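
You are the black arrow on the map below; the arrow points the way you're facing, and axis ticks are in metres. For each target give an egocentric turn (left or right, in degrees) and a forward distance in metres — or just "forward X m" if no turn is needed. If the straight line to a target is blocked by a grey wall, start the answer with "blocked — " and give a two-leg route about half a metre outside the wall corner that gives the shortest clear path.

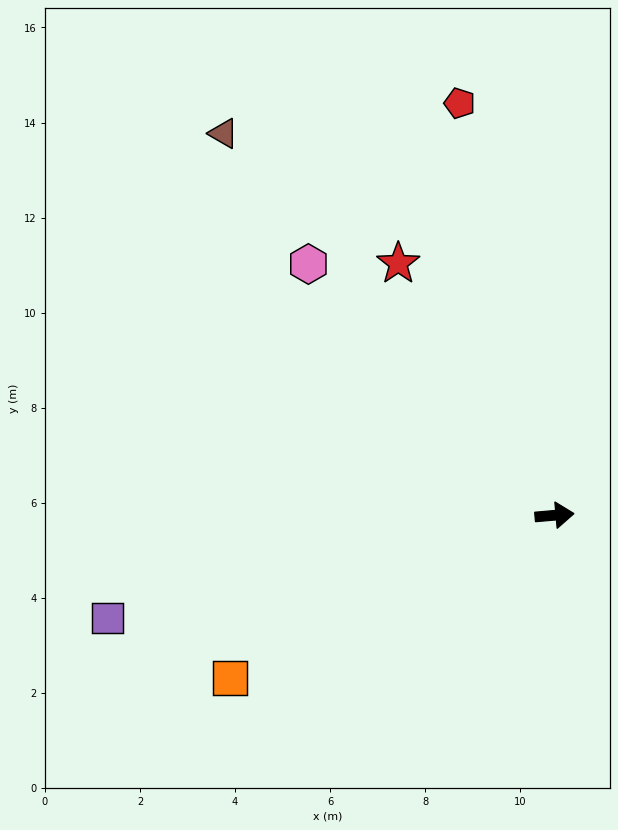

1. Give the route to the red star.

turn left 117°, forward 6.2 m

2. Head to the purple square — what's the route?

turn right 172°, forward 9.7 m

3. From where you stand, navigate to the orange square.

turn right 158°, forward 7.6 m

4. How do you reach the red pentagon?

turn left 98°, forward 8.9 m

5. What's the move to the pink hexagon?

turn left 129°, forward 7.4 m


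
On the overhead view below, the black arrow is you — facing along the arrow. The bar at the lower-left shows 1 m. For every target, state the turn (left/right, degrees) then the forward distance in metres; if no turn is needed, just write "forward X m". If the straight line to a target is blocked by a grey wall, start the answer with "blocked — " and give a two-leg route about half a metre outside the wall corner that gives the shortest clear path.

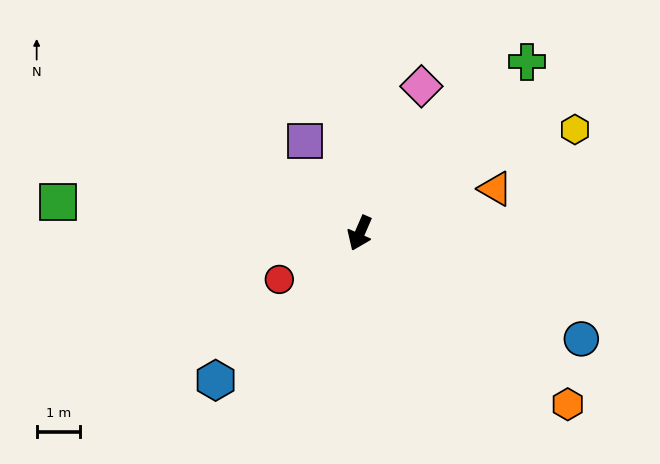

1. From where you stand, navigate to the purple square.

turn right 126°, forward 2.4 m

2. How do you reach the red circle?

turn right 37°, forward 2.1 m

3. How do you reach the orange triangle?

turn left 132°, forward 3.3 m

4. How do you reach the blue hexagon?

turn right 21°, forward 4.7 m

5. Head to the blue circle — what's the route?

turn left 88°, forward 5.6 m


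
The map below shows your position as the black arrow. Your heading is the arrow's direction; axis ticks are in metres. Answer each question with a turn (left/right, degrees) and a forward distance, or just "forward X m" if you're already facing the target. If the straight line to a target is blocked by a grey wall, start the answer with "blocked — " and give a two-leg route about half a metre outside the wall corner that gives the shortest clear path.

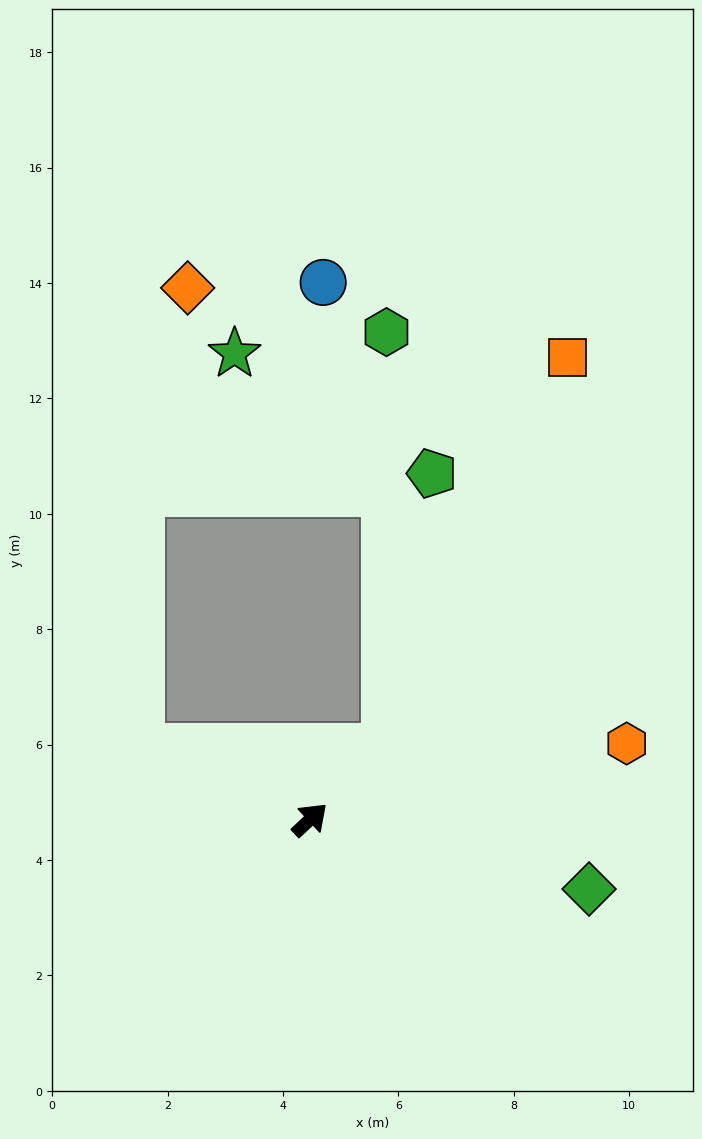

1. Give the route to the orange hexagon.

turn right 30°, forward 5.6 m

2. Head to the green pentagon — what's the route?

blocked — forward 1.8 m, then turn left 37°, forward 4.8 m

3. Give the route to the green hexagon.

blocked — forward 1.8 m, then turn left 47°, forward 7.2 m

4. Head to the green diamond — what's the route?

turn right 57°, forward 5.0 m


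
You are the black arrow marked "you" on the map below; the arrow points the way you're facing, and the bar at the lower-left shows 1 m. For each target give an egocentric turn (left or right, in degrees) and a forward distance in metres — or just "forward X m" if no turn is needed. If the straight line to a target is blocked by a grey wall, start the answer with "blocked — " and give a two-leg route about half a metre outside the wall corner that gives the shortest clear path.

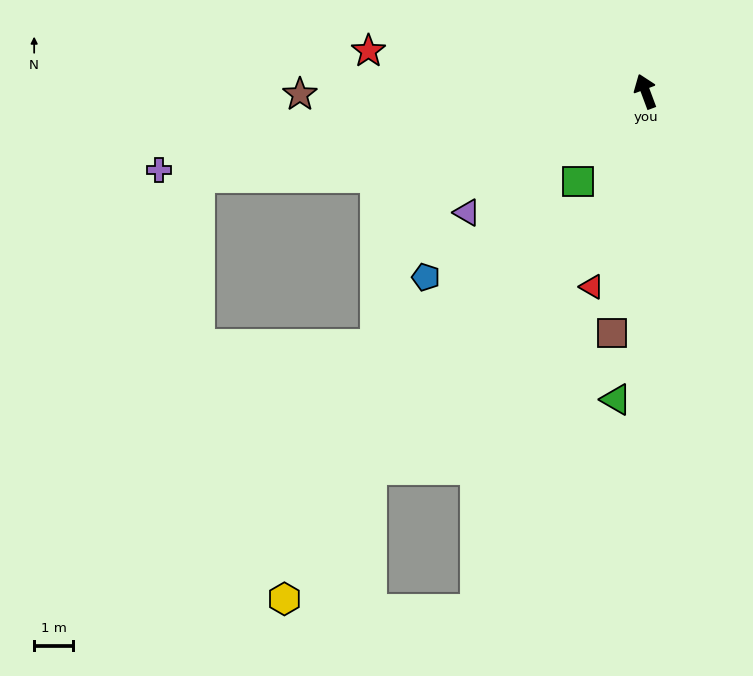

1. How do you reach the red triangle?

turn left 144°, forward 5.2 m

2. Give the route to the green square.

turn left 123°, forward 2.9 m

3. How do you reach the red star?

turn left 61°, forward 7.2 m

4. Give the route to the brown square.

turn left 152°, forward 6.2 m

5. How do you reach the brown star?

turn left 70°, forward 8.8 m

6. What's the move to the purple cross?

turn left 79°, forward 12.6 m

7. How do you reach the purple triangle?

turn left 104°, forward 5.5 m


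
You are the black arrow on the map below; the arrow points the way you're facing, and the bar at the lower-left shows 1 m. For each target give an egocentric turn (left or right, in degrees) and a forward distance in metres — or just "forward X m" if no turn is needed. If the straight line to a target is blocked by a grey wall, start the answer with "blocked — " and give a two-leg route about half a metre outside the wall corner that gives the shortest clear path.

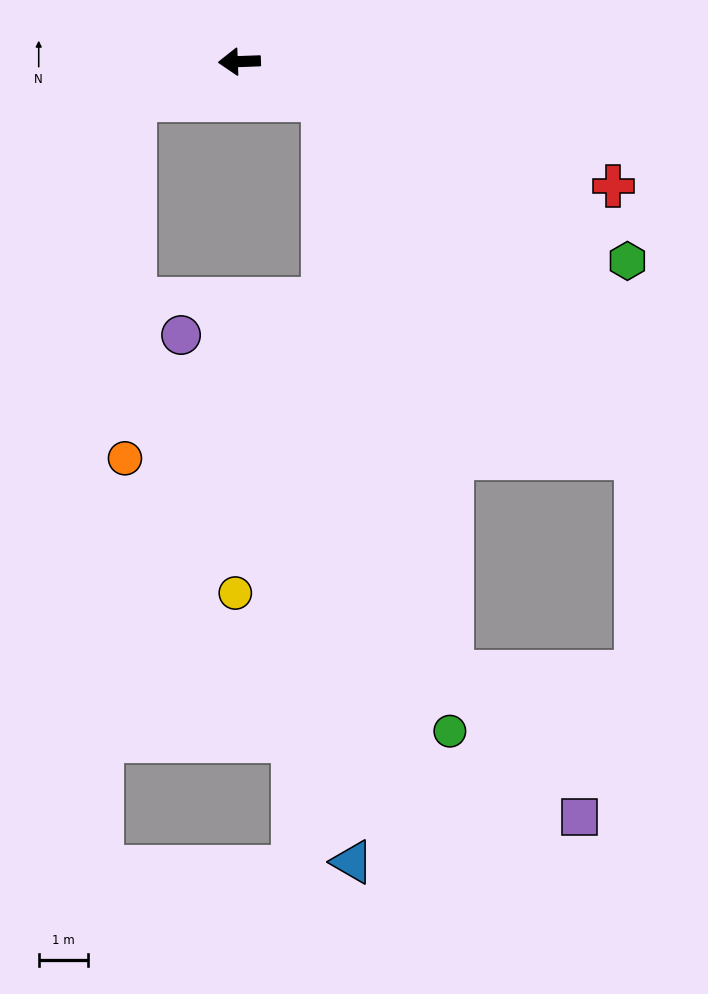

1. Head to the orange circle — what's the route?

blocked — turn left 19°, forward 2.3 m, then turn left 67°, forward 7.3 m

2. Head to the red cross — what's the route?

turn left 159°, forward 8.1 m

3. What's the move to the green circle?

blocked — turn left 153°, forward 1.9 m, then turn right 54°, forward 13.1 m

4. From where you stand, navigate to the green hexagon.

turn left 151°, forward 8.9 m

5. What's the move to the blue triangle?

blocked — turn left 153°, forward 1.9 m, then turn right 63°, forward 15.6 m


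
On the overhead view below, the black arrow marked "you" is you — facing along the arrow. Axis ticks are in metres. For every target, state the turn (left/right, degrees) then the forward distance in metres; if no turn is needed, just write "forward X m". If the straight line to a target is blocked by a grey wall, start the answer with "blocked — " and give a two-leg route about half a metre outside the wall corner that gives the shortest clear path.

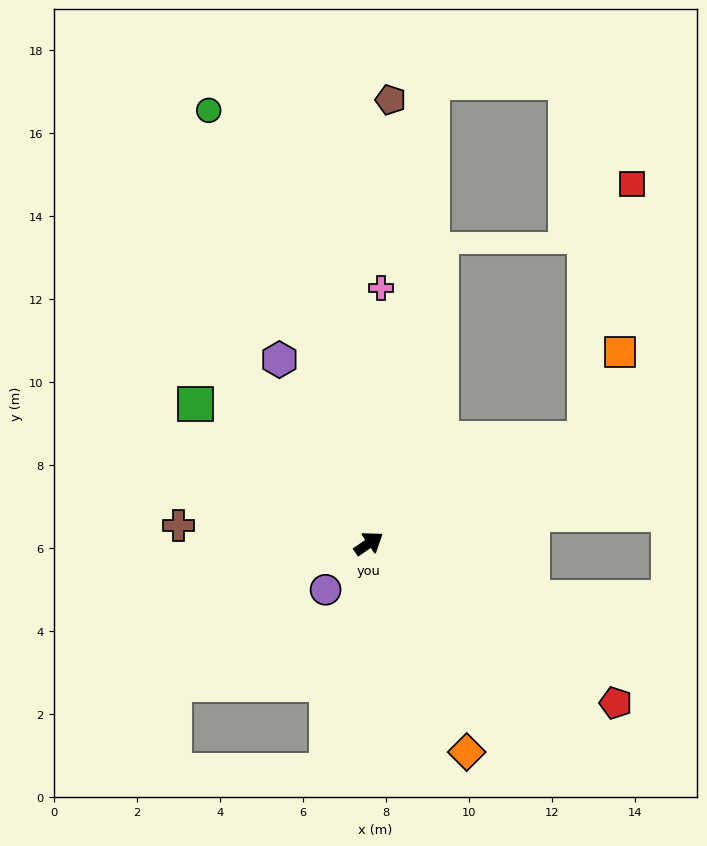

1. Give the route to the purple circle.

turn right 167°, forward 1.5 m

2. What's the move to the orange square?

blocked — turn right 9°, forward 5.8 m, then turn left 42°, forward 2.2 m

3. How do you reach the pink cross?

turn left 53°, forward 6.2 m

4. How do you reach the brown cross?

turn left 140°, forward 4.6 m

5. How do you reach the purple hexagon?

turn left 81°, forward 4.9 m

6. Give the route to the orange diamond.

turn right 99°, forward 5.6 m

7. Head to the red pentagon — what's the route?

turn right 67°, forward 7.1 m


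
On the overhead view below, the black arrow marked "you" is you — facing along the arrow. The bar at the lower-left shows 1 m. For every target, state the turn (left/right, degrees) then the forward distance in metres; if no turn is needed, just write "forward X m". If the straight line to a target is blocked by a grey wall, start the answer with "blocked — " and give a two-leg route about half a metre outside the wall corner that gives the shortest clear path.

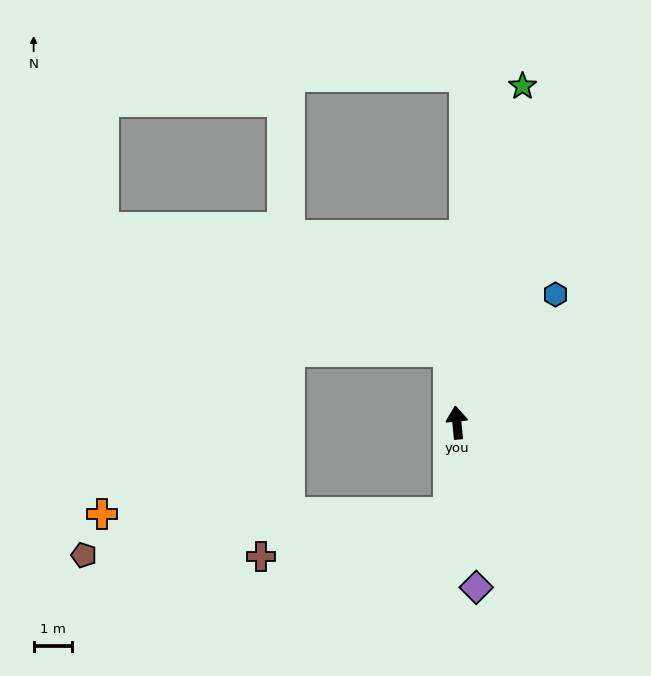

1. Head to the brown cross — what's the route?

blocked — turn left 170°, forward 2.4 m, then turn right 73°, forward 5.0 m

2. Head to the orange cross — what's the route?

blocked — turn left 170°, forward 2.4 m, then turn right 85°, forward 9.1 m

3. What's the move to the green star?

turn right 17°, forward 9.0 m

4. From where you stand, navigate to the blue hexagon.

turn right 43°, forward 4.2 m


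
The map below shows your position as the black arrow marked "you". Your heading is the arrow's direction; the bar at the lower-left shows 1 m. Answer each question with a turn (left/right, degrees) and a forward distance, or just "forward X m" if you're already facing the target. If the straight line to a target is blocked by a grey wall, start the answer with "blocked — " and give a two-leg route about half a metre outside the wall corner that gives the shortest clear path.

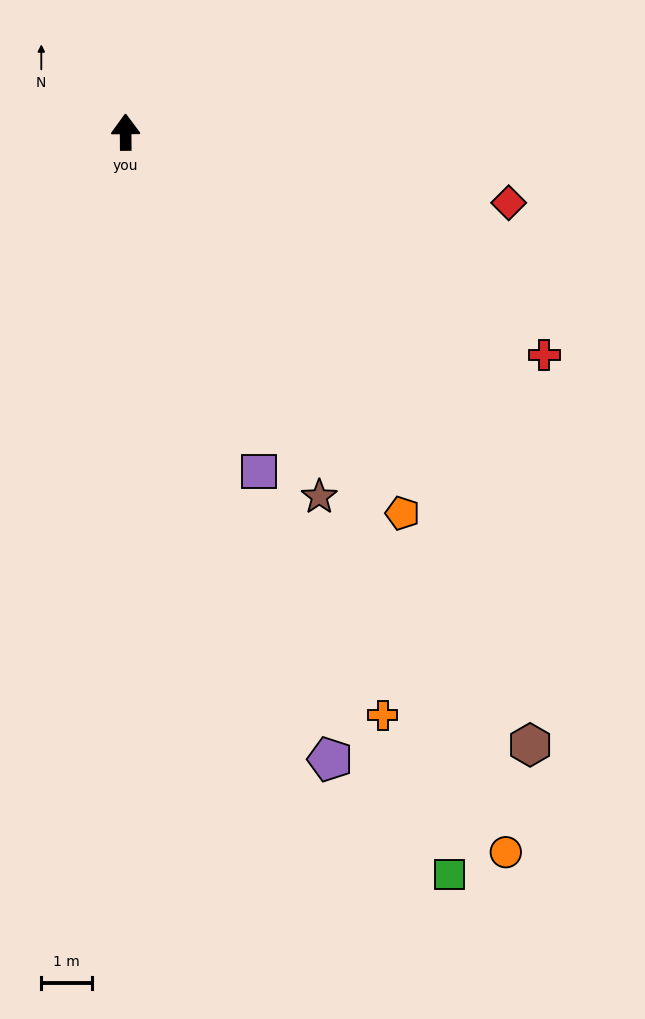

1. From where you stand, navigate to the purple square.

turn right 159°, forward 7.2 m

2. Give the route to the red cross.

turn right 118°, forward 9.4 m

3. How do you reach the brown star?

turn right 152°, forward 8.2 m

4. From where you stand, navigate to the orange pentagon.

turn right 144°, forward 9.4 m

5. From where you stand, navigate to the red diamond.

turn right 101°, forward 7.7 m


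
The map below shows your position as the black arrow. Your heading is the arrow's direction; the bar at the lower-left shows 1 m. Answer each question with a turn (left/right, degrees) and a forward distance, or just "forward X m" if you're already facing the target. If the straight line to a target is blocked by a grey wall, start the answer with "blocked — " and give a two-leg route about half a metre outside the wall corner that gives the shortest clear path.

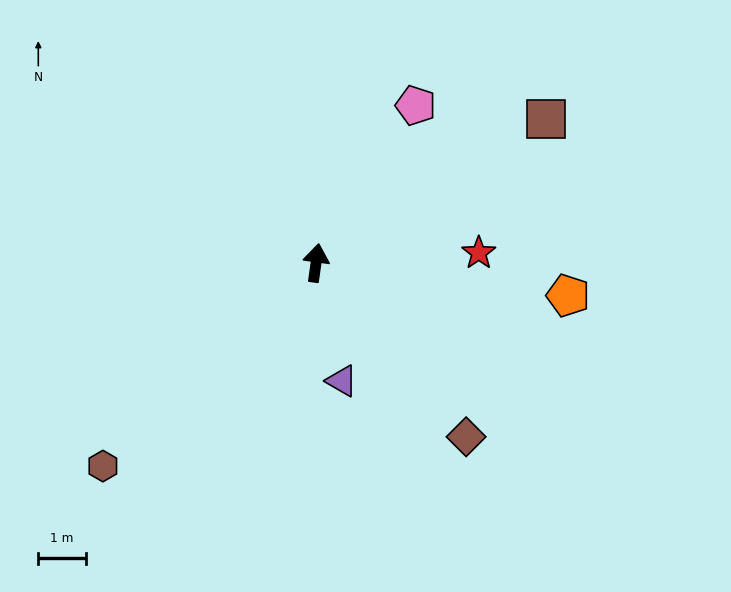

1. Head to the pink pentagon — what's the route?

turn right 24°, forward 3.9 m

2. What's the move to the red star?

turn right 79°, forward 3.4 m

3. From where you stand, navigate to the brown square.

turn right 50°, forward 5.7 m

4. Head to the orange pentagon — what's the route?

turn right 89°, forward 5.3 m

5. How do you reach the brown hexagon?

turn left 142°, forward 6.2 m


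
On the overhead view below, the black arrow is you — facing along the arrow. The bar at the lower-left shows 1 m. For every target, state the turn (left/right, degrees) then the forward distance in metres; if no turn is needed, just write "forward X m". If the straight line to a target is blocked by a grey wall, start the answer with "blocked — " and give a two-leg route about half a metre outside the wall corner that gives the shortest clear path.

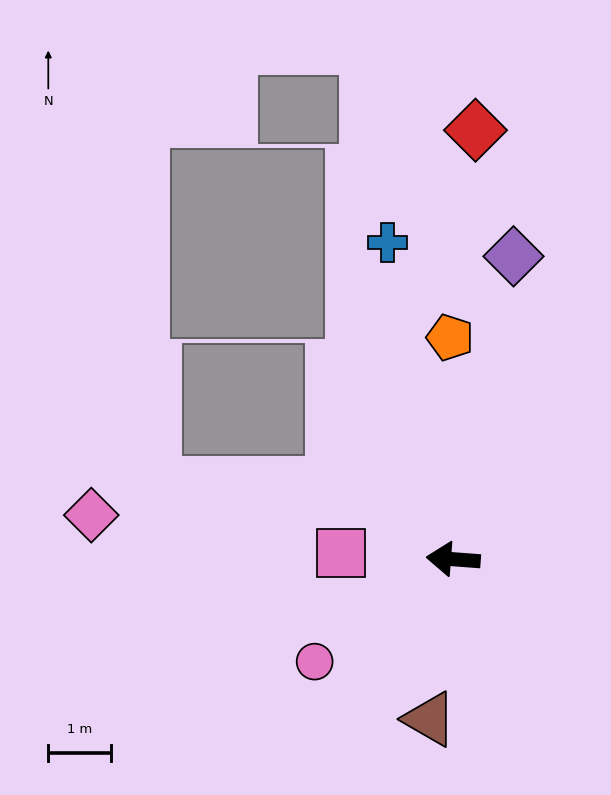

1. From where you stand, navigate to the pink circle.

turn left 41°, forward 2.7 m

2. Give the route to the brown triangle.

turn left 86°, forward 2.6 m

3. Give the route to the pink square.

forward 1.8 m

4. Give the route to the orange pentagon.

turn right 85°, forward 3.5 m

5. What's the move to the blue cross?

turn right 74°, forward 5.1 m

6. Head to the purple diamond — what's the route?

turn right 97°, forward 4.9 m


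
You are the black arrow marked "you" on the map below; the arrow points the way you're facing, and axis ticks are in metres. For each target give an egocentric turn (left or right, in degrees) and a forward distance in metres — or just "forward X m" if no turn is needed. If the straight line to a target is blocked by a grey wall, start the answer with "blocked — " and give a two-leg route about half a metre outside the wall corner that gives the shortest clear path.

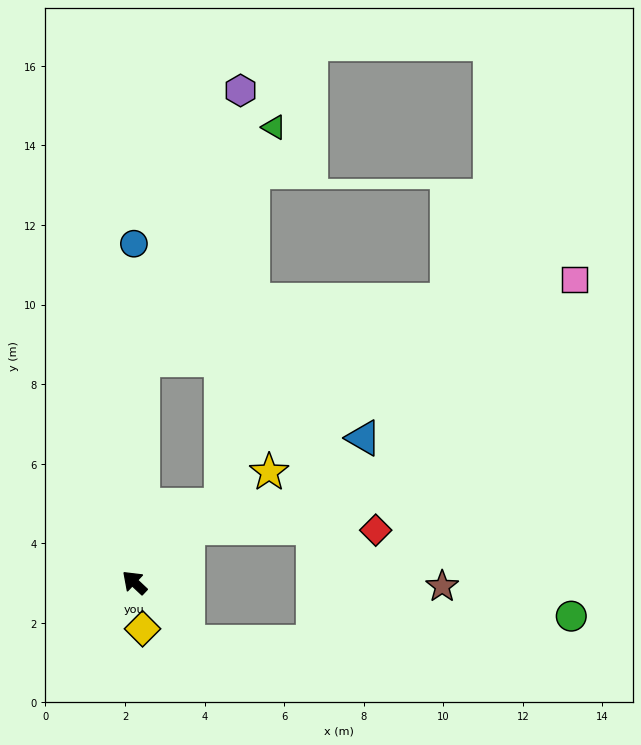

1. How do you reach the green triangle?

blocked — turn right 49°, forward 5.6 m, then turn right 27°, forward 6.7 m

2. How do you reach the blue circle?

turn right 47°, forward 8.5 m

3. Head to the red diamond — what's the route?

blocked — turn right 92°, forward 1.9 m, then turn right 45°, forward 4.7 m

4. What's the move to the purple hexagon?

blocked — turn right 49°, forward 5.6 m, then turn right 18°, forward 7.2 m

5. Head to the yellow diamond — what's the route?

turn left 143°, forward 1.2 m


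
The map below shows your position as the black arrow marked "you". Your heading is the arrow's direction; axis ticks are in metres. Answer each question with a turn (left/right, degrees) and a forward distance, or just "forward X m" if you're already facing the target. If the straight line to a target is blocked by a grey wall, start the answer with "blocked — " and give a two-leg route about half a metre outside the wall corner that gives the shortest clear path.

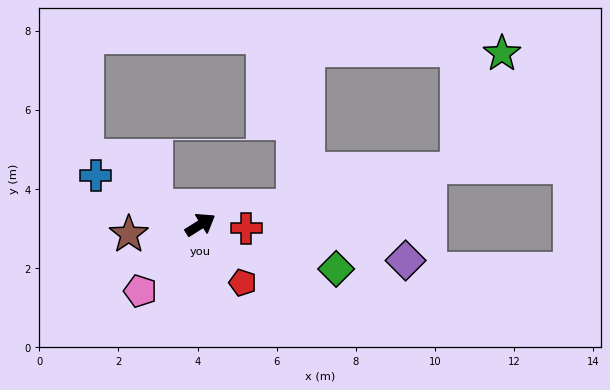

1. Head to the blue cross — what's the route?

turn left 123°, forward 2.9 m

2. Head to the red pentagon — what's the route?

turn right 86°, forward 1.8 m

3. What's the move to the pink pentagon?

turn right 164°, forward 2.3 m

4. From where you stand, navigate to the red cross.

turn right 36°, forward 1.2 m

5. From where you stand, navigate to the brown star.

turn left 156°, forward 1.8 m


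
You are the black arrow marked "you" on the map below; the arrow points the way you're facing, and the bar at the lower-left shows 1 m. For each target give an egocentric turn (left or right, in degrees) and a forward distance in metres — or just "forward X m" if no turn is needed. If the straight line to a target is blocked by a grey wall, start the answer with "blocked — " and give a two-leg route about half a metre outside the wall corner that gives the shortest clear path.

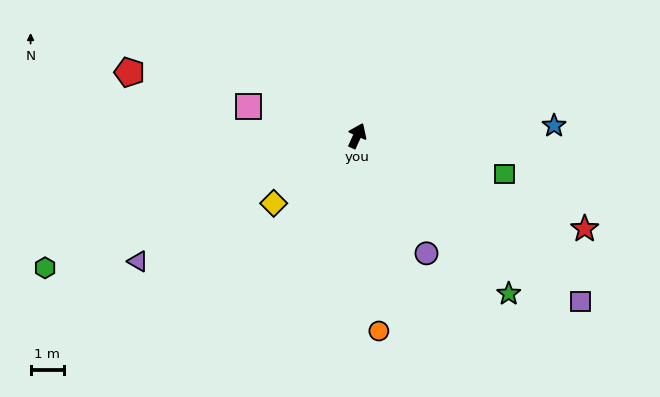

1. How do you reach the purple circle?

turn right 125°, forward 4.1 m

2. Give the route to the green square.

turn right 80°, forward 4.6 m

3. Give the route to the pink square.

turn left 99°, forward 3.4 m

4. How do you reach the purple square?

turn right 102°, forward 8.4 m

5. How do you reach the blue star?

turn right 63°, forward 6.0 m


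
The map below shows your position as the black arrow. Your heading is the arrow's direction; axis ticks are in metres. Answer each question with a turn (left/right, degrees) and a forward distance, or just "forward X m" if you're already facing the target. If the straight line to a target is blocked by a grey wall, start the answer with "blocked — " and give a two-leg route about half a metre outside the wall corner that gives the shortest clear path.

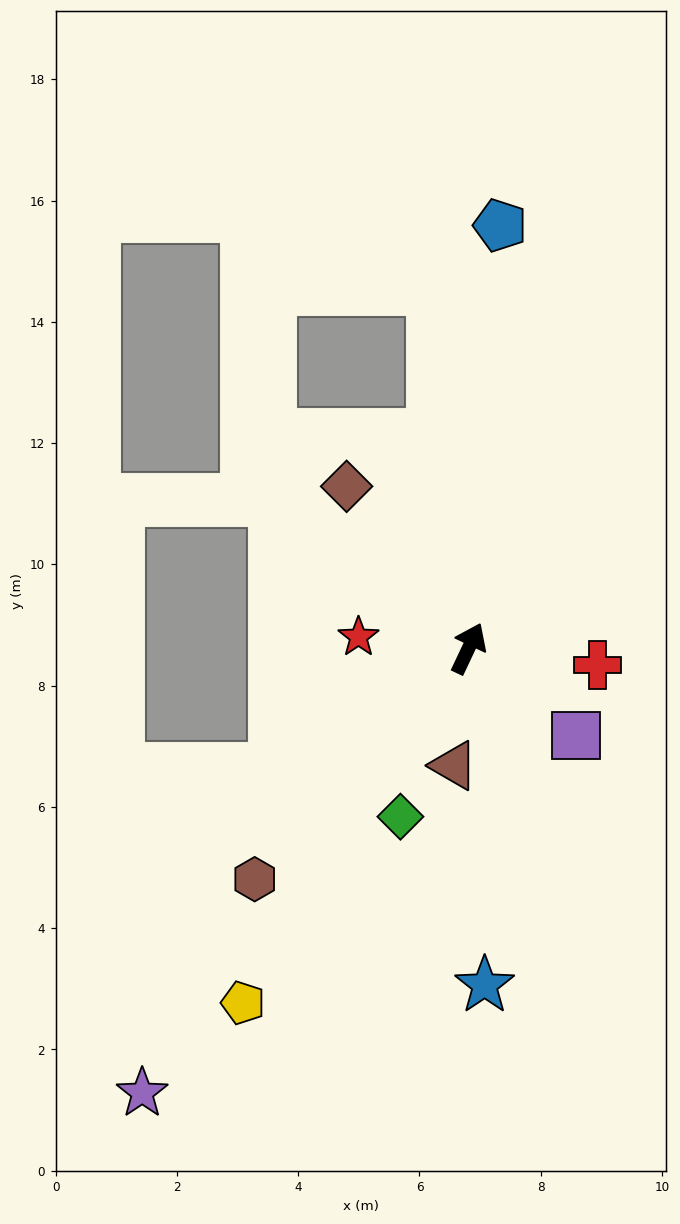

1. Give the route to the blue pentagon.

turn left 21°, forward 7.0 m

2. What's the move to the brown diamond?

turn left 62°, forward 3.3 m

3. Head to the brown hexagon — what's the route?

turn left 162°, forward 5.2 m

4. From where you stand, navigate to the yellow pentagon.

turn left 173°, forward 6.9 m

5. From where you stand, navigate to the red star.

turn left 109°, forward 1.8 m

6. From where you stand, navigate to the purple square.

turn right 104°, forward 2.3 m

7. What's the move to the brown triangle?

turn right 162°, forward 1.9 m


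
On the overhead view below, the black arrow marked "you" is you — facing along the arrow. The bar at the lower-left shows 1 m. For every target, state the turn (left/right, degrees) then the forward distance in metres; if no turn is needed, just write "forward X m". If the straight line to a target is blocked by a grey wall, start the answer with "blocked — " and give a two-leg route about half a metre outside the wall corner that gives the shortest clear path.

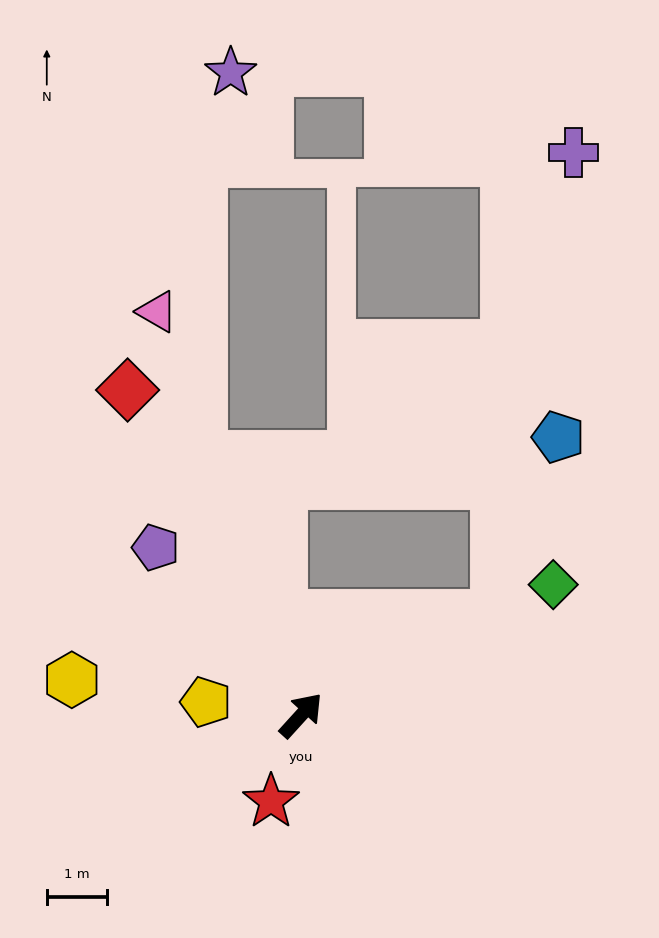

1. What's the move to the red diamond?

turn left 70°, forward 6.1 m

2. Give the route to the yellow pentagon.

turn left 124°, forward 1.6 m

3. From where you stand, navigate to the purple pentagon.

turn left 83°, forward 3.7 m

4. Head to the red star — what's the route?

turn right 157°, forward 1.5 m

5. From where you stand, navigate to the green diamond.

turn right 20°, forward 4.7 m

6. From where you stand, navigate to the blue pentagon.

blocked — turn right 21°, forward 3.6 m, then turn left 44°, forward 3.1 m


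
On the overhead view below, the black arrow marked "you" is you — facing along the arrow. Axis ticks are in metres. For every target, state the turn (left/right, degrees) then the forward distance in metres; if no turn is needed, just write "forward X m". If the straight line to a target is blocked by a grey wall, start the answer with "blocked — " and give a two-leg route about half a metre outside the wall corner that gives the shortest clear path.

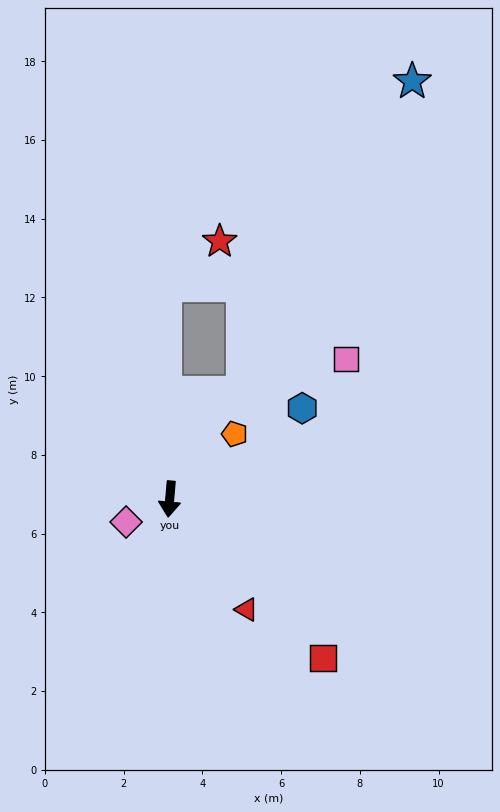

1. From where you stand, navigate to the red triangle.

turn left 40°, forward 3.4 m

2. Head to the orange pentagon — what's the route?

turn left 140°, forward 2.3 m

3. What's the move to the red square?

turn left 49°, forward 5.6 m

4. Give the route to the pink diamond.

turn right 57°, forward 1.3 m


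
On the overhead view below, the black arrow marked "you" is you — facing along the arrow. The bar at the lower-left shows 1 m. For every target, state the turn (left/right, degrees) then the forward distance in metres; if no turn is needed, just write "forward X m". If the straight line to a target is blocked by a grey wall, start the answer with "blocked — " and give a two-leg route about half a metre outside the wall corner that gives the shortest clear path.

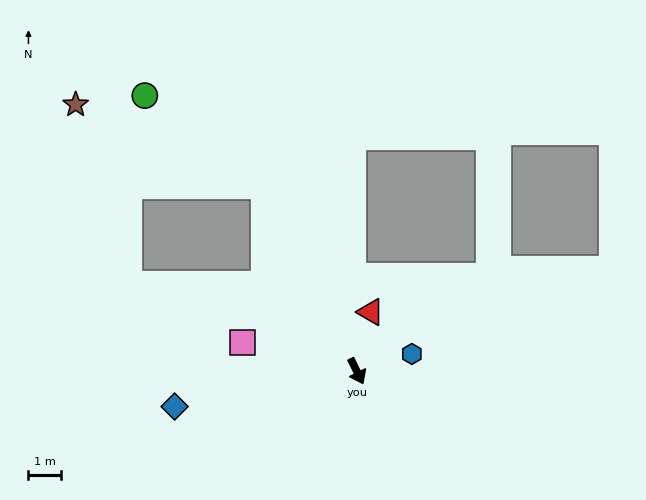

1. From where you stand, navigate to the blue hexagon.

turn left 81°, forward 1.8 m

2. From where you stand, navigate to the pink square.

turn right 130°, forward 3.6 m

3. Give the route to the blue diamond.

turn right 105°, forward 5.7 m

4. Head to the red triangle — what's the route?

turn left 141°, forward 1.9 m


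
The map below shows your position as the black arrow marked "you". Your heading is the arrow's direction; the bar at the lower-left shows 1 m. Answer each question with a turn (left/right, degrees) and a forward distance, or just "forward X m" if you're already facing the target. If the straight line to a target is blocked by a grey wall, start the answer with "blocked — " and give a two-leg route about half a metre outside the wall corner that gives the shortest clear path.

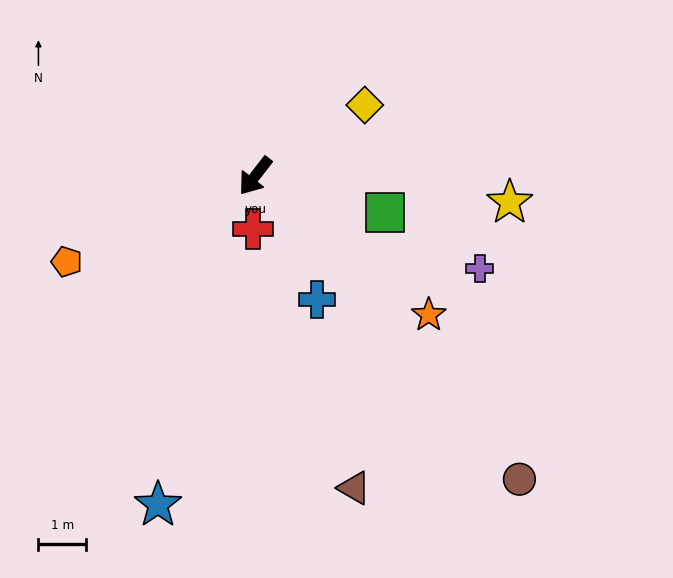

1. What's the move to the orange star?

turn left 89°, forward 4.6 m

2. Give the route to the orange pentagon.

turn right 28°, forward 4.3 m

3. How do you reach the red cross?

turn left 35°, forward 1.1 m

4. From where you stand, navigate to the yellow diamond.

turn left 161°, forward 2.7 m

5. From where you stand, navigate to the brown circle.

turn left 79°, forward 8.4 m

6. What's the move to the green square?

turn left 112°, forward 2.8 m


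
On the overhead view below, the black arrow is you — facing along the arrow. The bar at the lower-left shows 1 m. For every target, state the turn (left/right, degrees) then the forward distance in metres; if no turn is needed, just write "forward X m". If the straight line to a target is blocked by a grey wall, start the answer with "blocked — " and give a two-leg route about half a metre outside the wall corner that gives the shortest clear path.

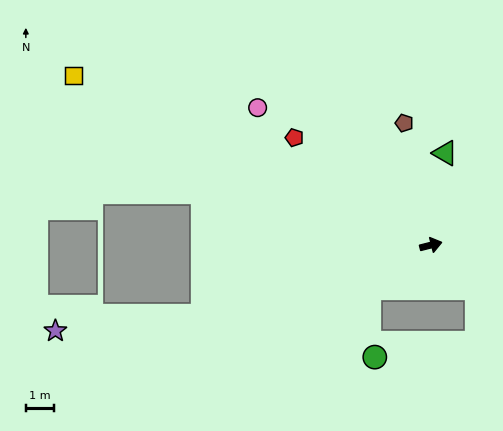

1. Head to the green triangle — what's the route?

turn left 67°, forward 3.3 m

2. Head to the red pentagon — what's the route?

turn left 128°, forward 6.2 m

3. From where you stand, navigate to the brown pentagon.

turn left 88°, forward 4.5 m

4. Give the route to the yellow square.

turn left 140°, forward 14.1 m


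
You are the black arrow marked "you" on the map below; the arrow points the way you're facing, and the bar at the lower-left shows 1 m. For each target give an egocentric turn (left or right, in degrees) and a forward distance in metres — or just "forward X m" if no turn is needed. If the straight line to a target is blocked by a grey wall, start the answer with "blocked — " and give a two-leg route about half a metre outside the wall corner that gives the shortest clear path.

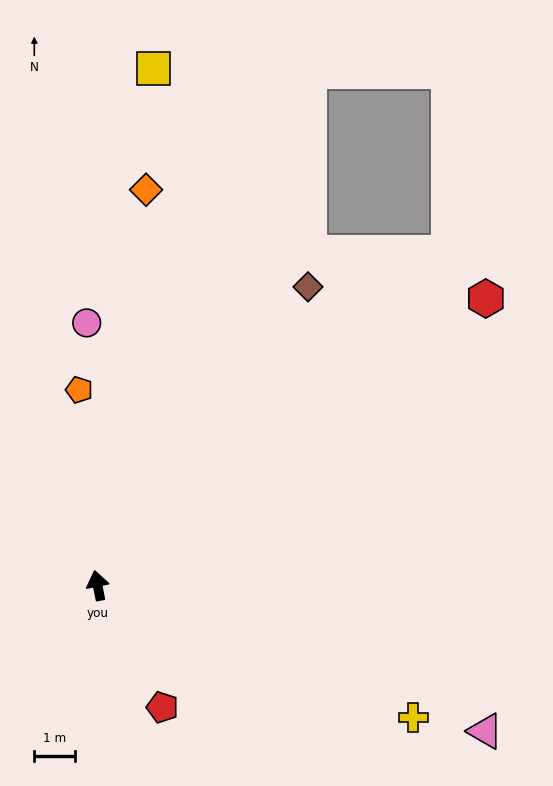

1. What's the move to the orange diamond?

turn right 18°, forward 9.7 m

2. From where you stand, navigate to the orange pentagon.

turn right 6°, forward 4.8 m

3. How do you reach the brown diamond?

turn right 47°, forward 8.9 m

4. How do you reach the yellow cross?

turn right 124°, forward 8.3 m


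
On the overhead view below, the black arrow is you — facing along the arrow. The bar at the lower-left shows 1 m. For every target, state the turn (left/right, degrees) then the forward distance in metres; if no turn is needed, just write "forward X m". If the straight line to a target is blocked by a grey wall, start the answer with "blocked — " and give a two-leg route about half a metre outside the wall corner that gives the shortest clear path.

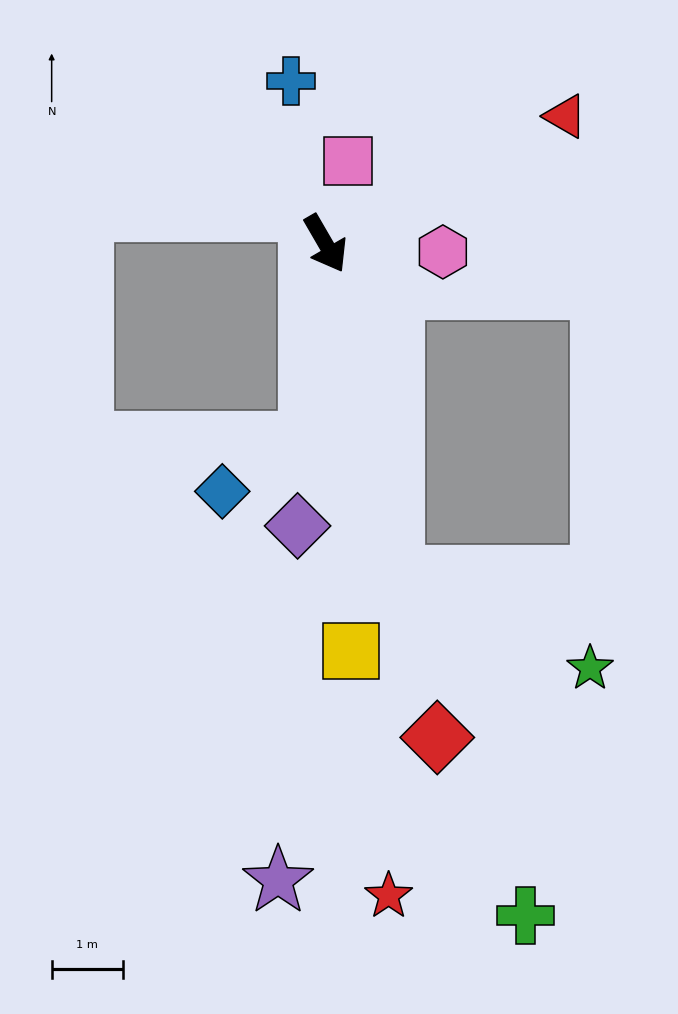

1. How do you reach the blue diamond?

blocked — turn right 35°, forward 2.8 m, then turn right 55°, forward 1.4 m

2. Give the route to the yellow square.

turn right 27°, forward 5.8 m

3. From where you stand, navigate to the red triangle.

turn left 88°, forward 3.8 m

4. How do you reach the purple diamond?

turn right 36°, forward 4.0 m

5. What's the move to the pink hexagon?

turn left 56°, forward 1.7 m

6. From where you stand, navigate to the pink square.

turn left 135°, forward 1.2 m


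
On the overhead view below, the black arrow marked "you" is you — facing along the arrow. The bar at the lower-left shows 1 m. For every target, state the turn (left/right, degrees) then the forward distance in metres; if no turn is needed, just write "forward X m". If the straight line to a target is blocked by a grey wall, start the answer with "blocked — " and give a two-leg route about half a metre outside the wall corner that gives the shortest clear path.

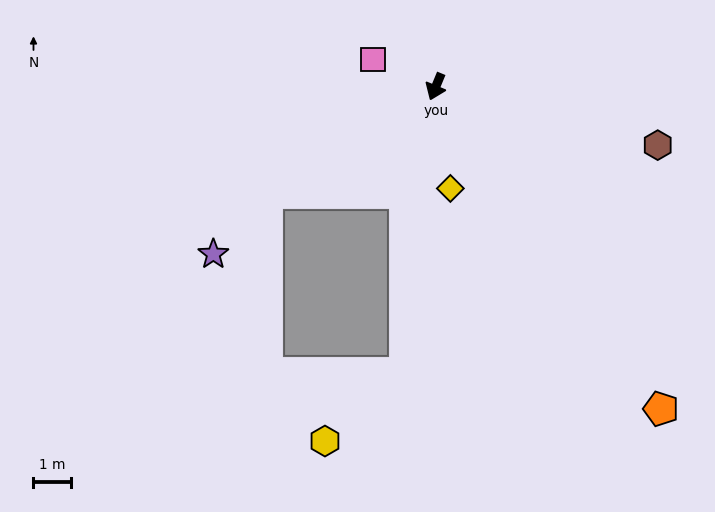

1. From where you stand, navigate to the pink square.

turn right 91°, forward 1.8 m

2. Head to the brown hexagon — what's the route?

turn left 98°, forward 6.1 m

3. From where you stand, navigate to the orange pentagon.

turn left 57°, forward 10.4 m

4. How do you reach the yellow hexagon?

blocked — turn left 16°, forward 7.6 m, then turn right 43°, forward 2.8 m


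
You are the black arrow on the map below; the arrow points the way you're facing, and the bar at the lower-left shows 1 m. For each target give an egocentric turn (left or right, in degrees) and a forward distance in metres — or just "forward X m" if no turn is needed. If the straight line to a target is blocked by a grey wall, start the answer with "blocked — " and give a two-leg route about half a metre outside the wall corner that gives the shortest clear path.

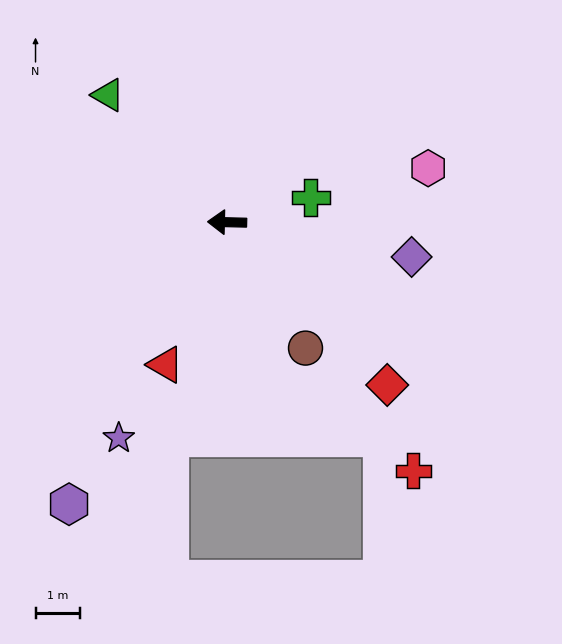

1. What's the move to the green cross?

turn right 162°, forward 2.0 m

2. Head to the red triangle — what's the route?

turn left 68°, forward 3.5 m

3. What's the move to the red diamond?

turn left 136°, forward 5.1 m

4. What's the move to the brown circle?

turn left 123°, forward 3.3 m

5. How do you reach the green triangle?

turn right 45°, forward 3.9 m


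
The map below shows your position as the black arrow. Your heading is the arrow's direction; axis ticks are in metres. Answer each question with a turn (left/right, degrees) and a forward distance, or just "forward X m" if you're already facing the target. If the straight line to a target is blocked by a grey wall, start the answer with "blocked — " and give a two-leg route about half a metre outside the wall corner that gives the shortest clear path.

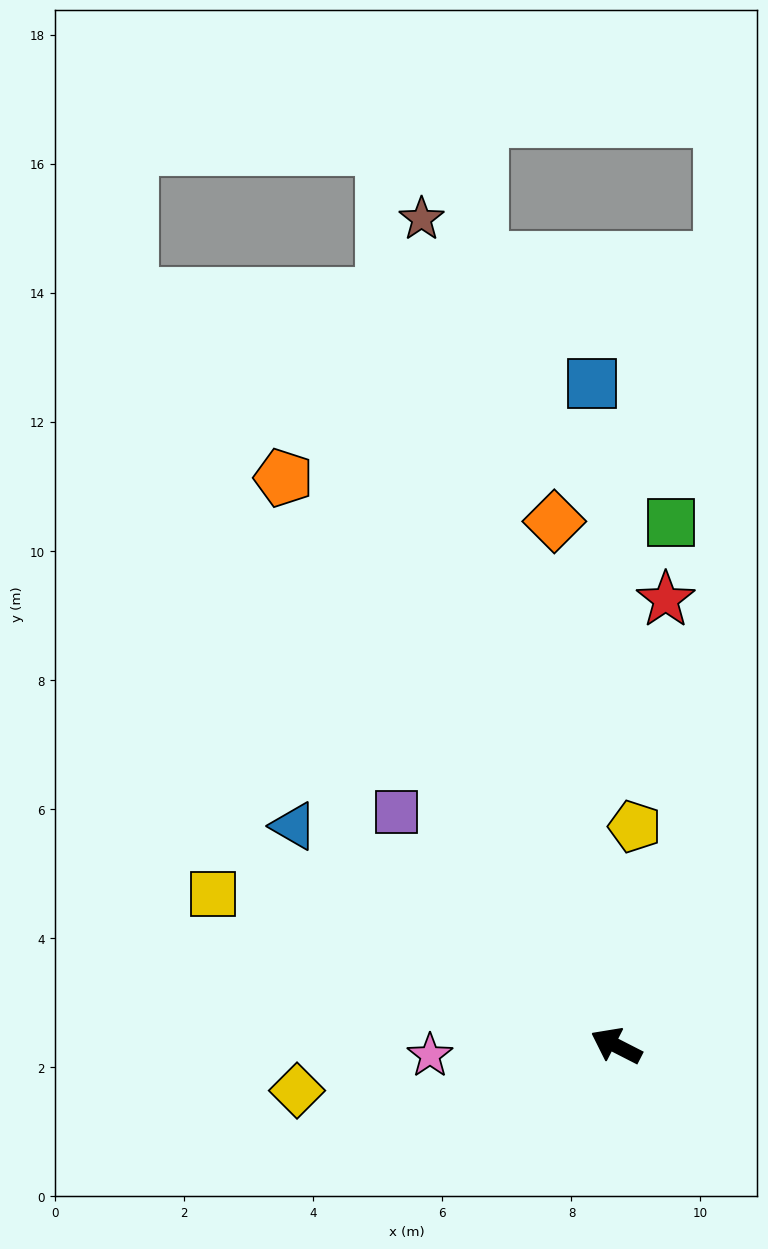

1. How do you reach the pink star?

turn left 30°, forward 2.9 m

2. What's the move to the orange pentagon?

turn right 33°, forward 10.2 m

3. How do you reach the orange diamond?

turn right 56°, forward 8.2 m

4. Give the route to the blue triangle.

turn right 7°, forward 6.0 m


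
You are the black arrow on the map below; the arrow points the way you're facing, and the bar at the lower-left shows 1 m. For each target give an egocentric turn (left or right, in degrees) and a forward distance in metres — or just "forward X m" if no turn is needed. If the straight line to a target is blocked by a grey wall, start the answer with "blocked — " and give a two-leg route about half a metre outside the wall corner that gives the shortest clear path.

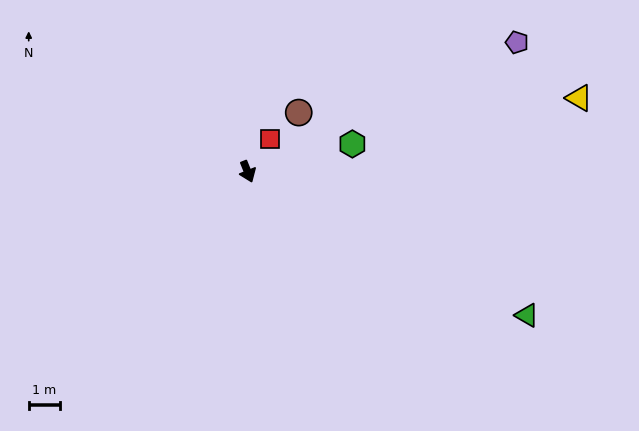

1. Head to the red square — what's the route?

turn left 124°, forward 1.3 m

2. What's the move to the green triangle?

turn left 41°, forward 10.1 m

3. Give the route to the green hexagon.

turn left 83°, forward 3.5 m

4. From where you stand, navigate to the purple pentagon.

turn left 94°, forward 9.6 m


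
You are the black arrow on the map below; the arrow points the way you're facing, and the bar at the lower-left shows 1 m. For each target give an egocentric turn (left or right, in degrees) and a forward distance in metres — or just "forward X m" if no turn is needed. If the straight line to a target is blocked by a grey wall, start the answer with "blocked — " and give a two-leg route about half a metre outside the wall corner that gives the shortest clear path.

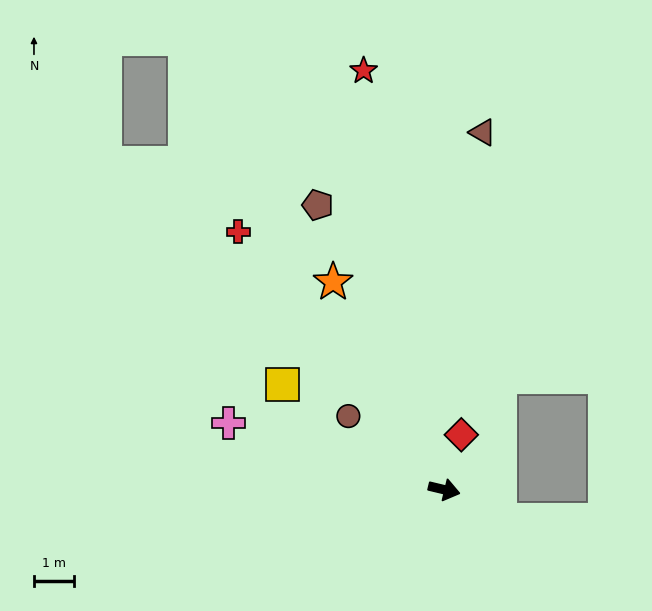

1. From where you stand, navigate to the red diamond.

turn left 86°, forward 1.4 m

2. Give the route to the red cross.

turn left 142°, forward 8.2 m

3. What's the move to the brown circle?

turn left 156°, forward 3.0 m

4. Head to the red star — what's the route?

turn left 114°, forward 10.7 m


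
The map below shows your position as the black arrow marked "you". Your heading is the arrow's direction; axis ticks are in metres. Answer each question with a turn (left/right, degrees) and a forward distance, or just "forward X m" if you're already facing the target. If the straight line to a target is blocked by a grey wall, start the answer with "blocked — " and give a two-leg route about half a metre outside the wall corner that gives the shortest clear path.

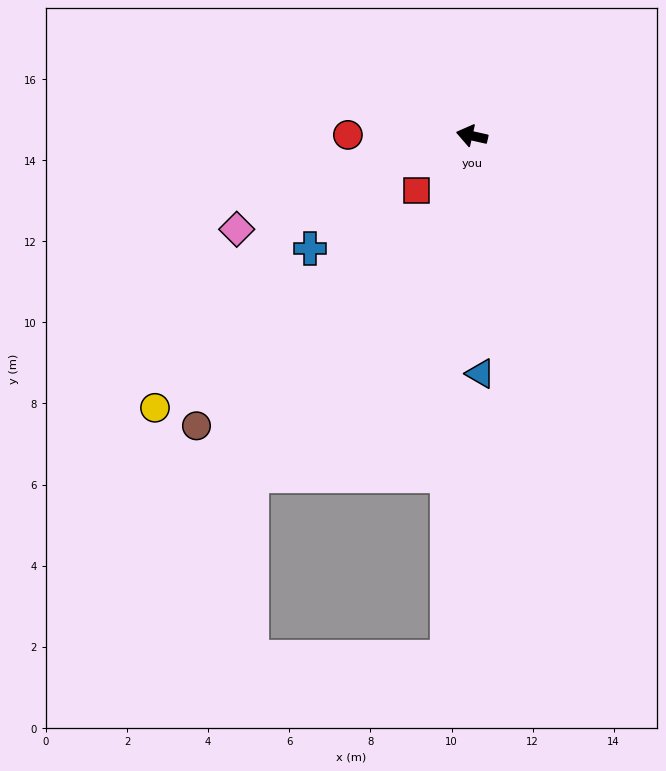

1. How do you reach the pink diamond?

turn left 34°, forward 6.2 m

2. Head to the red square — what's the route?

turn left 57°, forward 1.9 m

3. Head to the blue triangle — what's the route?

turn left 105°, forward 5.9 m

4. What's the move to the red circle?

turn left 12°, forward 3.1 m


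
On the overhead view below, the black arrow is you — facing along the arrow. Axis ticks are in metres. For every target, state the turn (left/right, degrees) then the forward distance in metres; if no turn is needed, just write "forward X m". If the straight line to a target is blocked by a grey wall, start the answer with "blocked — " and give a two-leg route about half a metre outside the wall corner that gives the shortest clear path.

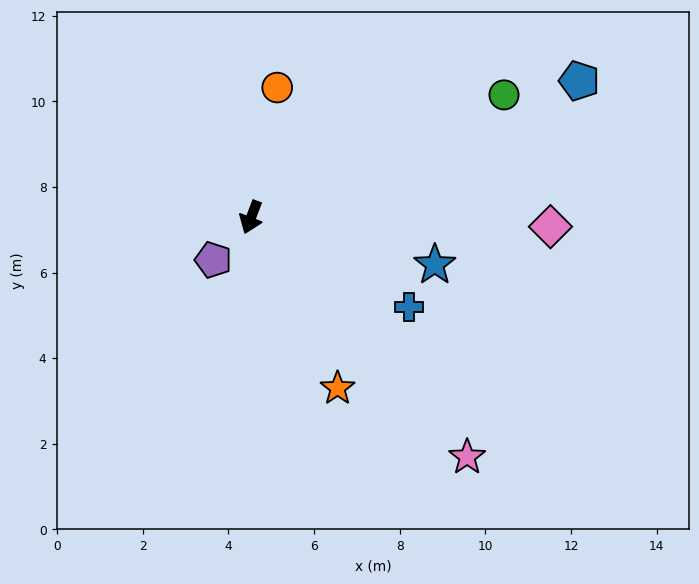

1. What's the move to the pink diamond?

turn left 109°, forward 7.0 m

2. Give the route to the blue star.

turn left 97°, forward 4.4 m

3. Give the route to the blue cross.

turn left 81°, forward 4.2 m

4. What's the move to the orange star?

turn left 48°, forward 4.5 m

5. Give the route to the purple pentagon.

turn right 21°, forward 1.3 m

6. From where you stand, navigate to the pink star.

turn left 63°, forward 7.5 m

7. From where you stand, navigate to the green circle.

turn left 137°, forward 6.6 m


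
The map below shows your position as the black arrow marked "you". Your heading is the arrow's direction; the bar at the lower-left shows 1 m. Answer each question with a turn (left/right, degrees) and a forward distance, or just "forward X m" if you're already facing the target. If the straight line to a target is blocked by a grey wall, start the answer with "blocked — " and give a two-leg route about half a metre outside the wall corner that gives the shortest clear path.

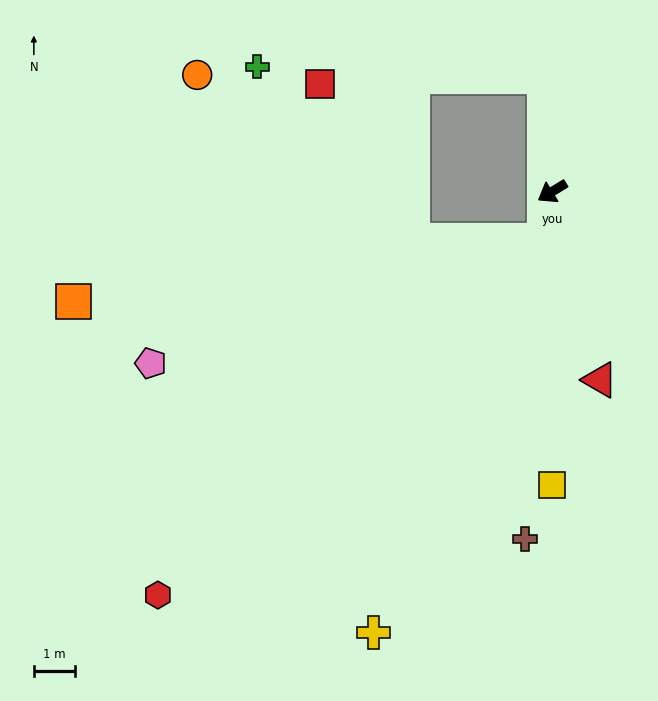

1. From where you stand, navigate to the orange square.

blocked — turn left 49°, forward 1.2 m, then turn right 73°, forward 11.6 m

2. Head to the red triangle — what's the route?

turn left 73°, forward 4.7 m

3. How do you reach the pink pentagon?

blocked — turn left 49°, forward 1.2 m, then turn right 63°, forward 10.1 m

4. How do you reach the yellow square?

turn left 58°, forward 7.2 m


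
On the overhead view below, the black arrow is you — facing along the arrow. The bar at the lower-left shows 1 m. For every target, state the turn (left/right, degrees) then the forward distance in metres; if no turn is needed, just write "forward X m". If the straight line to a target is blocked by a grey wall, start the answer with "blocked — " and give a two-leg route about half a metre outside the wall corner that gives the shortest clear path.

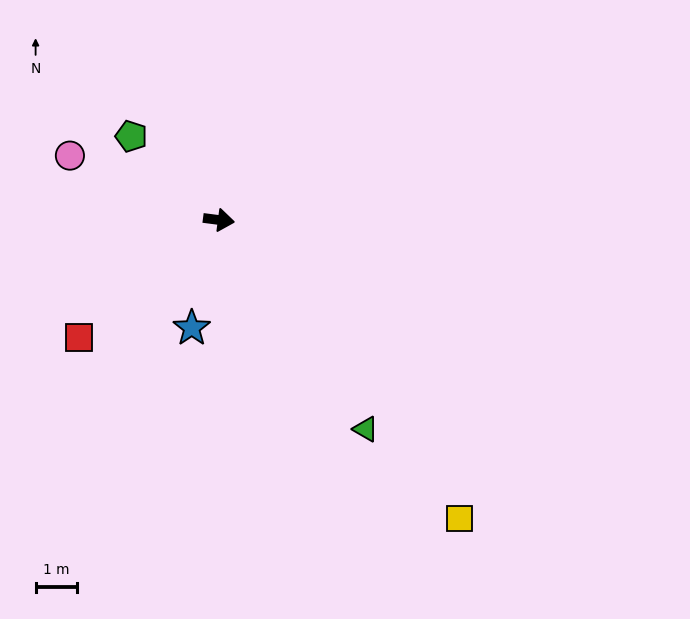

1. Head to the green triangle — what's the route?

turn right 48°, forward 6.2 m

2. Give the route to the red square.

turn right 133°, forward 4.4 m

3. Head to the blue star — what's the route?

turn right 97°, forward 2.7 m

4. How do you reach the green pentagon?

turn left 144°, forward 3.0 m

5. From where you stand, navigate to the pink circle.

turn left 164°, forward 4.0 m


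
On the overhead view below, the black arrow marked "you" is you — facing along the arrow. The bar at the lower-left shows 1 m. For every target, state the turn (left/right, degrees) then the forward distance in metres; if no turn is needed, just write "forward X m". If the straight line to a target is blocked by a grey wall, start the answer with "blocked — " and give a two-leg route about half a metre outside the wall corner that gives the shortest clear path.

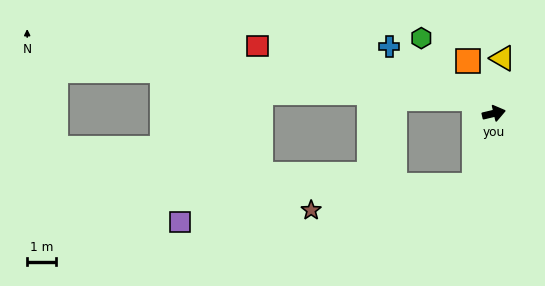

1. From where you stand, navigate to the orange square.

turn left 103°, forward 2.0 m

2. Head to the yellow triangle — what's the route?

turn left 68°, forward 1.9 m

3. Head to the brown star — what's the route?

blocked — turn right 119°, forward 2.5 m, then turn right 65°, forward 5.7 m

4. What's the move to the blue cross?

turn left 134°, forward 4.3 m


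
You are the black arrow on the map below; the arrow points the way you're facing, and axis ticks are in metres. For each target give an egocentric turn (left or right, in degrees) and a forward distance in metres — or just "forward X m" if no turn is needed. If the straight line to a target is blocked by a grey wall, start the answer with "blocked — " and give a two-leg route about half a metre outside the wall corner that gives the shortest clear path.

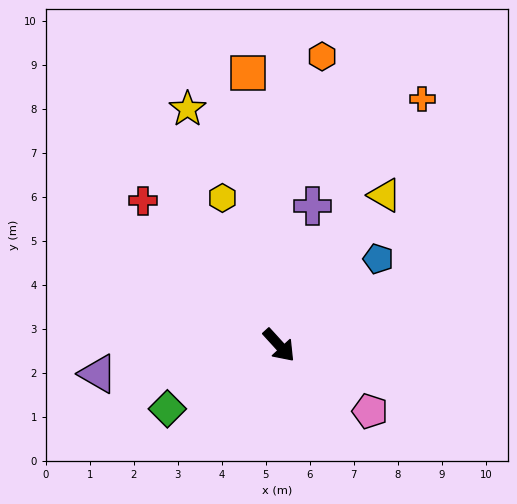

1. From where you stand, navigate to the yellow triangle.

turn left 102°, forward 4.2 m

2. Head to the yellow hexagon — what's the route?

turn left 159°, forward 3.6 m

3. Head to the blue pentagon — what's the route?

turn left 89°, forward 3.0 m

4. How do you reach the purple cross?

turn left 124°, forward 3.3 m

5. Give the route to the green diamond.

turn right 103°, forward 2.9 m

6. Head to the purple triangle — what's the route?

turn right 123°, forward 4.2 m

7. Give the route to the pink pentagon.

turn left 12°, forward 2.6 m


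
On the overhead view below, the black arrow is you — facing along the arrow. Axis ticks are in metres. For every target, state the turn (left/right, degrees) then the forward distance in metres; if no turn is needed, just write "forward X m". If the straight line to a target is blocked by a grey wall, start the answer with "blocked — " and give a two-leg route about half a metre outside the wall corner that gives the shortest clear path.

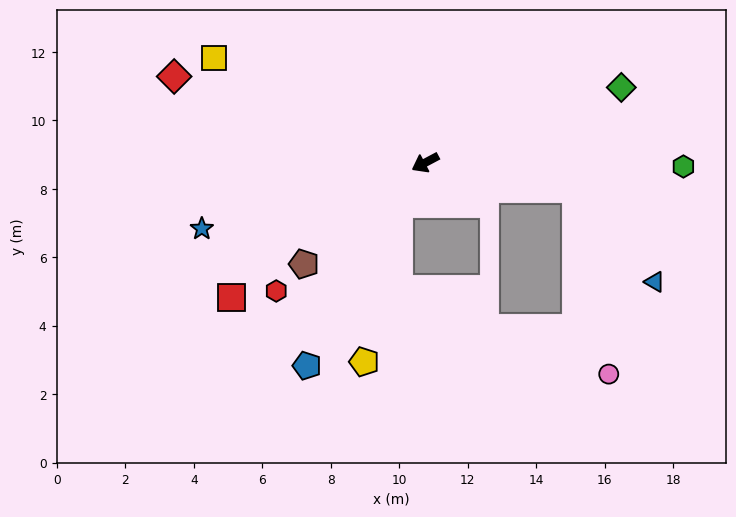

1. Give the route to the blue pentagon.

turn left 32°, forward 6.9 m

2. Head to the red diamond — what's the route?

turn right 47°, forward 7.8 m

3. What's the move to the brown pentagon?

turn left 12°, forward 4.6 m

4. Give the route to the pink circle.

blocked — turn left 142°, forward 4.5 m, then turn right 70°, forward 5.5 m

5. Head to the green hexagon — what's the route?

turn left 151°, forward 7.5 m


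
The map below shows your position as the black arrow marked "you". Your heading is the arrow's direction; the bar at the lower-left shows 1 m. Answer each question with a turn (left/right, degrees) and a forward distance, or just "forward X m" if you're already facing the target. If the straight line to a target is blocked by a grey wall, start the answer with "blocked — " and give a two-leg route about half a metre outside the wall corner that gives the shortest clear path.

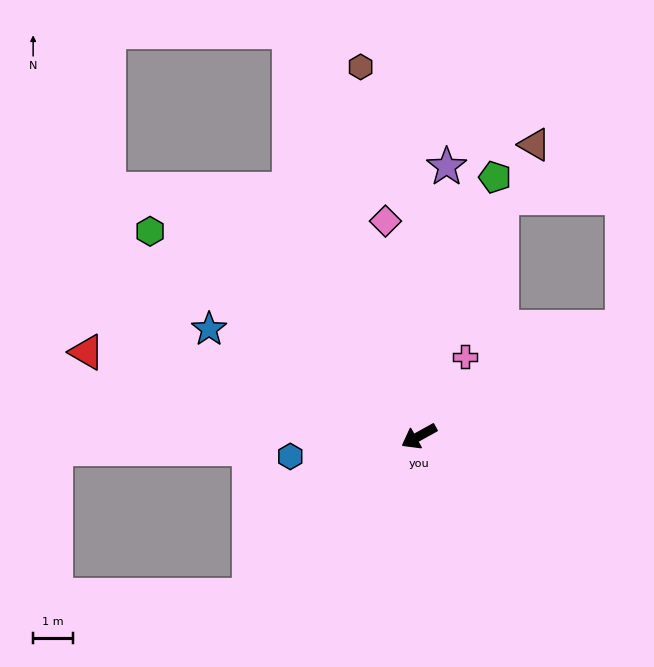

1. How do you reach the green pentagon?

turn right 135°, forward 6.7 m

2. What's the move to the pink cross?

turn right 149°, forward 2.3 m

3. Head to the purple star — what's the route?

turn right 125°, forward 6.7 m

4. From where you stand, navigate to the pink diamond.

turn right 110°, forward 5.4 m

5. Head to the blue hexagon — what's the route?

turn right 20°, forward 3.2 m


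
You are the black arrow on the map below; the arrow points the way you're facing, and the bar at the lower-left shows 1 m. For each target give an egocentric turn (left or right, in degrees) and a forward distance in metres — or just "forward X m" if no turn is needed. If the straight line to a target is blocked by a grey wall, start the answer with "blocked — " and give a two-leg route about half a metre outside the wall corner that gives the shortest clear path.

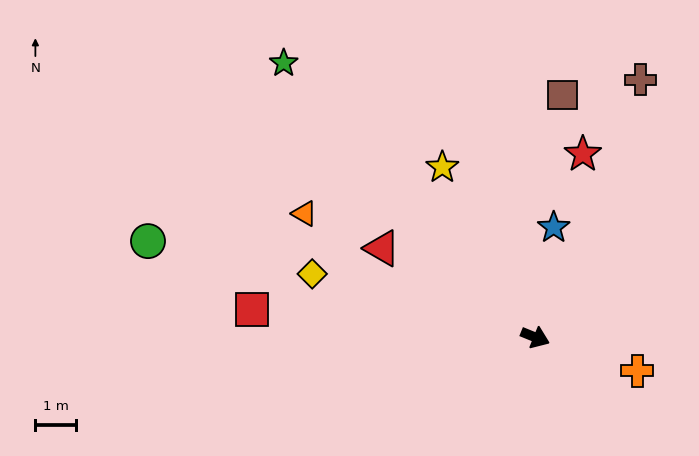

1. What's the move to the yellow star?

turn left 141°, forward 4.7 m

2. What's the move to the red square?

turn right 163°, forward 6.9 m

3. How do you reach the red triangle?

turn left 172°, forward 4.3 m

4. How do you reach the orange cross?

turn left 4°, forward 2.6 m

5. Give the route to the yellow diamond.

turn right 174°, forward 5.7 m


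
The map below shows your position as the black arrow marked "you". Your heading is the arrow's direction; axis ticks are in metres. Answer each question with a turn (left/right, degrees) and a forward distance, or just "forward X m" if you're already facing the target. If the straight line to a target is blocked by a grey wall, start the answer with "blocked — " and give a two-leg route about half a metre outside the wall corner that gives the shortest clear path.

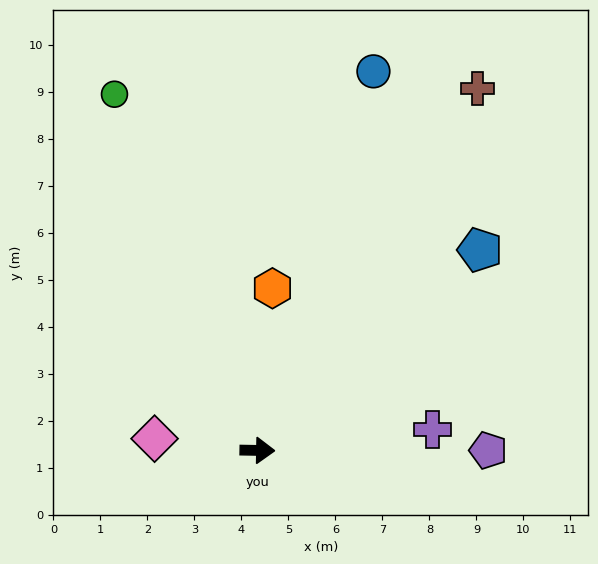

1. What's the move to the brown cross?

turn left 60°, forward 9.0 m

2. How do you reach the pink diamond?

turn left 175°, forward 2.2 m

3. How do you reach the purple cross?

turn left 8°, forward 3.8 m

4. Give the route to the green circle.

turn left 113°, forward 8.2 m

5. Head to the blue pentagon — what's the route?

turn left 43°, forward 6.4 m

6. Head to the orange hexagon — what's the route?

turn left 86°, forward 3.5 m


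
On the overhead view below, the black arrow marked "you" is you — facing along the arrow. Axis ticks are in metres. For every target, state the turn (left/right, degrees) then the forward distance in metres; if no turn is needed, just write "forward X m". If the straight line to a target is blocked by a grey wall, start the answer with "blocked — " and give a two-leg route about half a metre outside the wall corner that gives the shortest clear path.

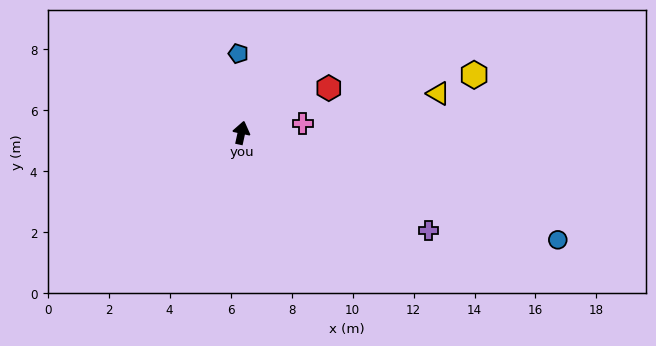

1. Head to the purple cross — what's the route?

turn right 105°, forward 6.9 m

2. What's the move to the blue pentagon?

turn left 15°, forward 2.6 m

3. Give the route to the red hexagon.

turn right 51°, forward 3.2 m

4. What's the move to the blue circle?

turn right 96°, forward 11.0 m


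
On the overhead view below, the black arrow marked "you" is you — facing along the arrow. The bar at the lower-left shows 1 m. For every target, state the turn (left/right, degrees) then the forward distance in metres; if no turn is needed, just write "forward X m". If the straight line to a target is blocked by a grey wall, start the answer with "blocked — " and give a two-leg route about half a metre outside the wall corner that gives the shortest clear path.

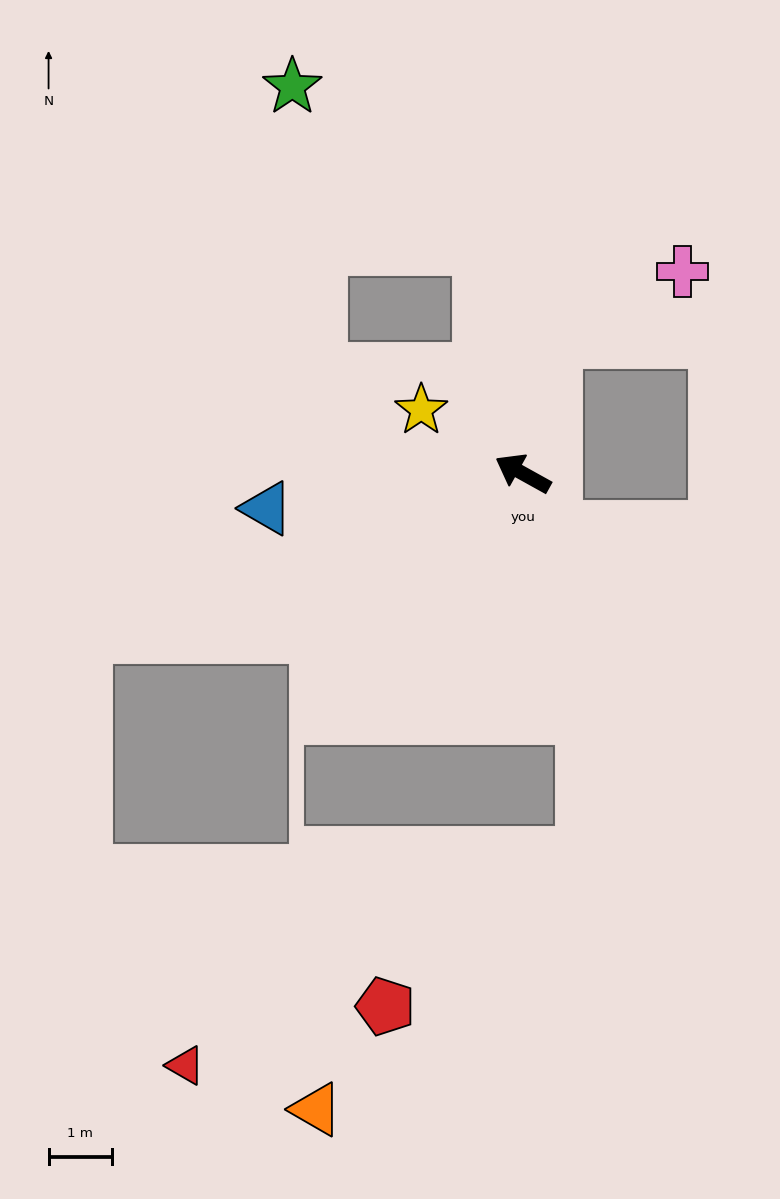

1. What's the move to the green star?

blocked — turn right 50°, forward 3.6 m, then turn left 38°, forward 3.9 m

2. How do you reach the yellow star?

turn right 3°, forward 1.9 m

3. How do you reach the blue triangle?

turn left 37°, forward 4.1 m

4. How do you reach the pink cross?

blocked — turn right 75°, forward 2.2 m, then turn right 47°, forward 2.3 m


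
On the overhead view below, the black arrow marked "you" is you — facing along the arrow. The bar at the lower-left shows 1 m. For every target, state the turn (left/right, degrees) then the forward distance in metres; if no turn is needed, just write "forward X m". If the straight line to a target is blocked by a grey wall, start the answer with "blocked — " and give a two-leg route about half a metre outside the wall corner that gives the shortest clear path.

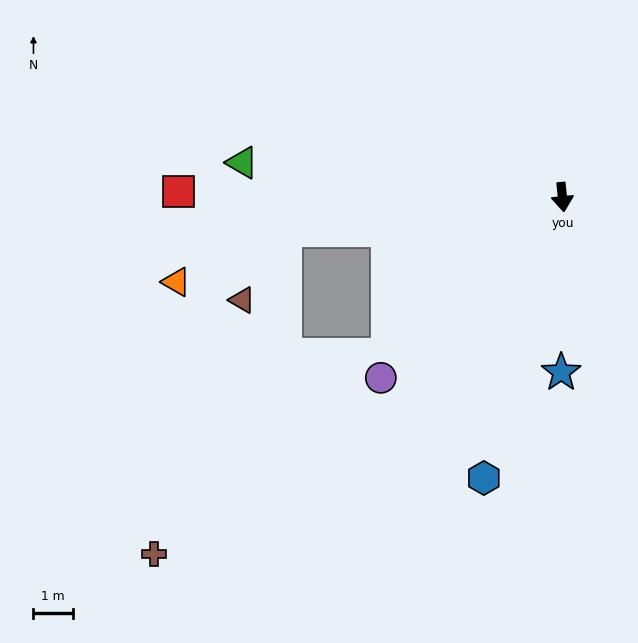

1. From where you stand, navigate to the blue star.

turn right 6°, forward 4.4 m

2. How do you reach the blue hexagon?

turn right 21°, forward 7.4 m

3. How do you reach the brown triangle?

blocked — turn right 89°, forward 7.1 m, then turn left 51°, forward 2.1 m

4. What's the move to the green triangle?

turn right 102°, forward 8.2 m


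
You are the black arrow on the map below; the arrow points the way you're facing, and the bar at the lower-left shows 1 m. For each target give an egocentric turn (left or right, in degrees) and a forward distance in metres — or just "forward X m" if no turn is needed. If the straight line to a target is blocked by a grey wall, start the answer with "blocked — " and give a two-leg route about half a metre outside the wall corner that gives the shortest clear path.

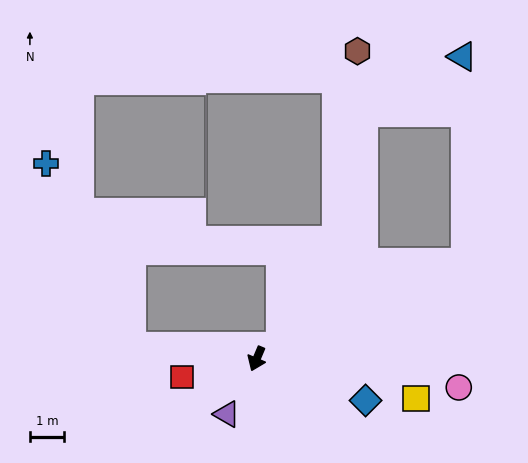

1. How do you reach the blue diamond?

turn left 92°, forward 3.4 m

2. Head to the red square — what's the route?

turn right 53°, forward 2.2 m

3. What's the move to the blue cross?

blocked — turn right 73°, forward 3.7 m, then turn right 59°, forward 5.9 m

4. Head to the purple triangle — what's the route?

turn right 5°, forward 1.8 m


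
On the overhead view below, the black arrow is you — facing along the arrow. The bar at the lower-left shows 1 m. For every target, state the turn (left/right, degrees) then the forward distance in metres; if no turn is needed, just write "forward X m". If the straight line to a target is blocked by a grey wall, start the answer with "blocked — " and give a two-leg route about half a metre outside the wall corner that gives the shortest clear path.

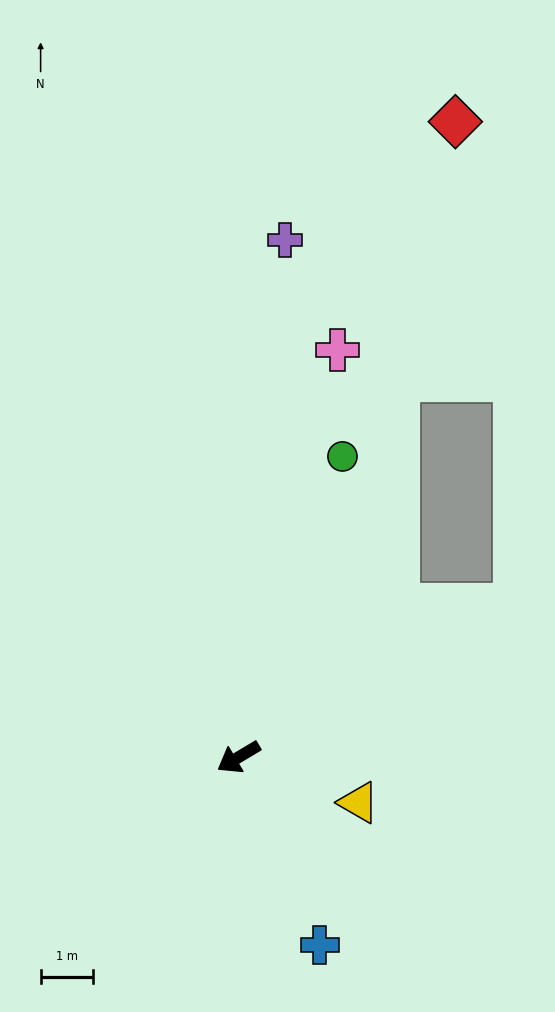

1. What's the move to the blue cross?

turn left 83°, forward 3.9 m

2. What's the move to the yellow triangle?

turn left 128°, forward 2.5 m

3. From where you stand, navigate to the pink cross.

turn right 135°, forward 8.0 m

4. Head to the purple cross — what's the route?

turn right 126°, forward 9.9 m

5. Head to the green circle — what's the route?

turn right 140°, forward 6.1 m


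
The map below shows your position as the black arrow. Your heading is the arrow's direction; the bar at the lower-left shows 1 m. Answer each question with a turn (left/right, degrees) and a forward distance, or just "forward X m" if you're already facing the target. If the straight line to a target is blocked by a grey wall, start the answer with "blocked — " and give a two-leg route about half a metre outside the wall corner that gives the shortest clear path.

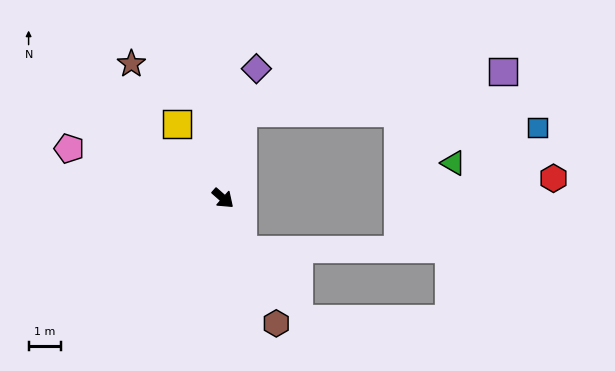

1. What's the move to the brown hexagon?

turn right 26°, forward 4.1 m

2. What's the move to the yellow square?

turn left 163°, forward 2.7 m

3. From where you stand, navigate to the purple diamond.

turn left 117°, forward 4.1 m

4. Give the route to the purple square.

blocked — turn left 118°, forward 2.7 m, then turn right 67°, forward 8.0 m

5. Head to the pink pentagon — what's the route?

turn right 157°, forward 4.9 m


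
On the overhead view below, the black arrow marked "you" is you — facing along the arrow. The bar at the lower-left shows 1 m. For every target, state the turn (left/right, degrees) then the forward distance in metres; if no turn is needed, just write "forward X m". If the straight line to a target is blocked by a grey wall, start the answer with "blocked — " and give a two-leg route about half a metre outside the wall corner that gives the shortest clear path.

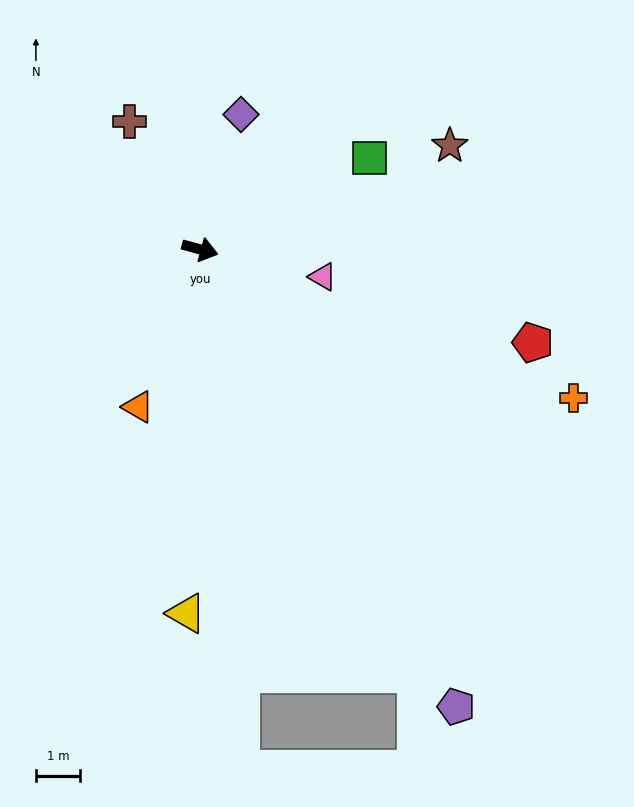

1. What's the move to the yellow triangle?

turn right 77°, forward 8.2 m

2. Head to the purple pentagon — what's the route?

turn right 45°, forward 11.8 m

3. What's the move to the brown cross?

turn left 134°, forward 3.3 m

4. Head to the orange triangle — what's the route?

turn right 96°, forward 3.8 m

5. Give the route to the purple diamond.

turn left 88°, forward 3.2 m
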